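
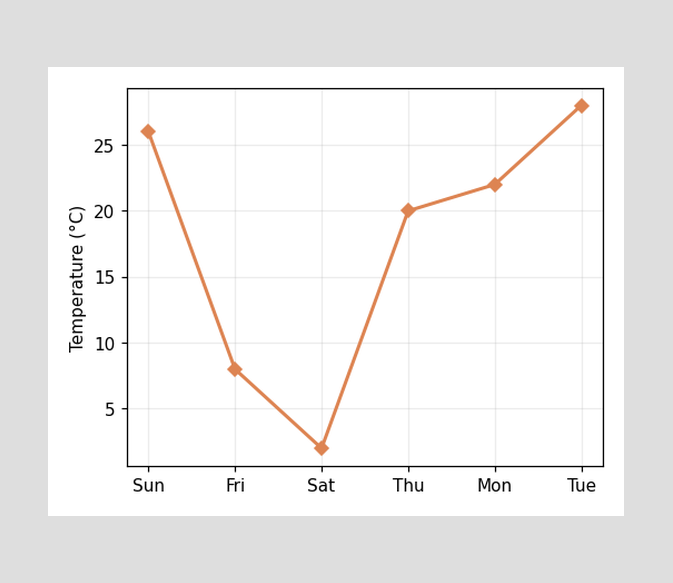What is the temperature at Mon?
22°C

At Mon, the line is at 22°C.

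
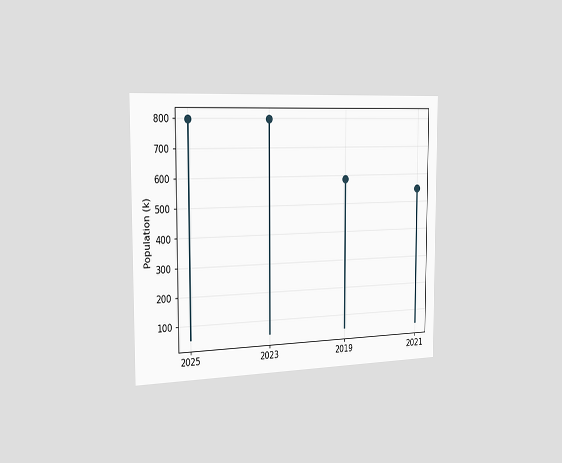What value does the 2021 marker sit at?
546k

The chart is viewed slightly from the left. The 2021 marker sits at 546k.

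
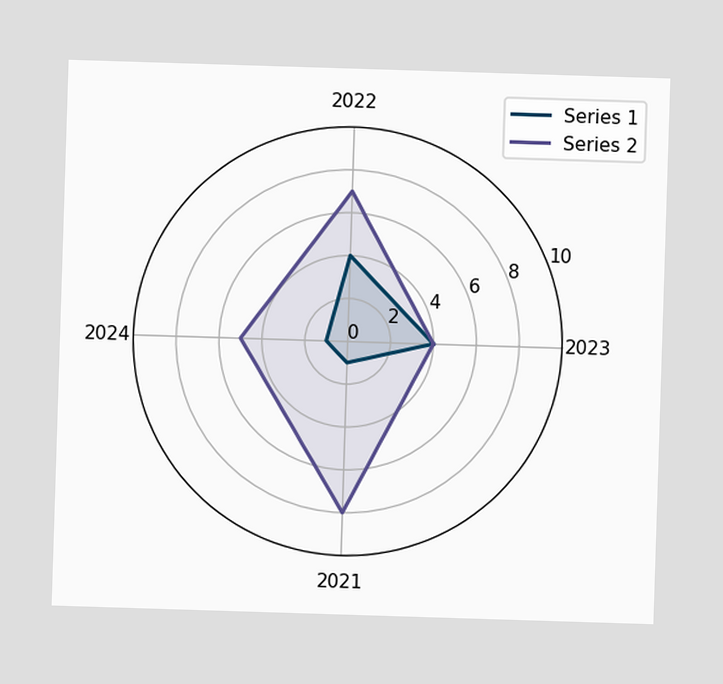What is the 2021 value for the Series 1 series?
1

On the 2021 axis, Series 1 reaches 1.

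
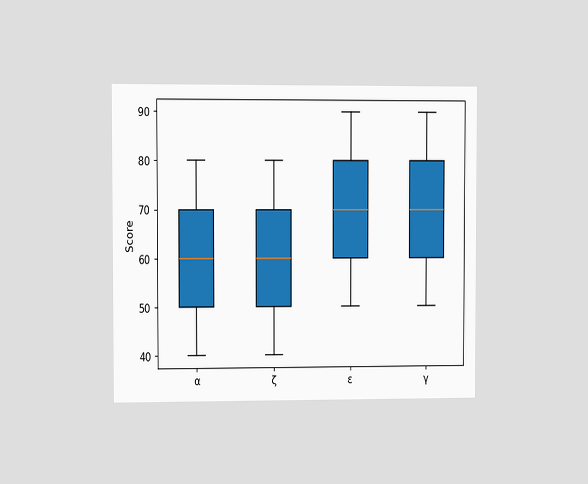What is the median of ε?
The chart is viewed at a slight angle. The median line in the ε box sits at 70.

70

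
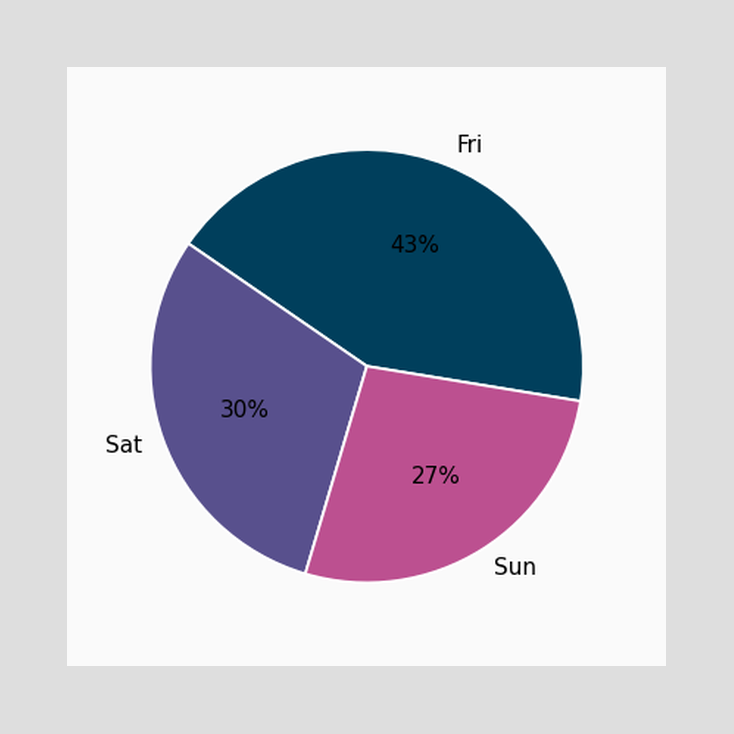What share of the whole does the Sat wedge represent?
30%

The Sat slice takes up 30% of the pie.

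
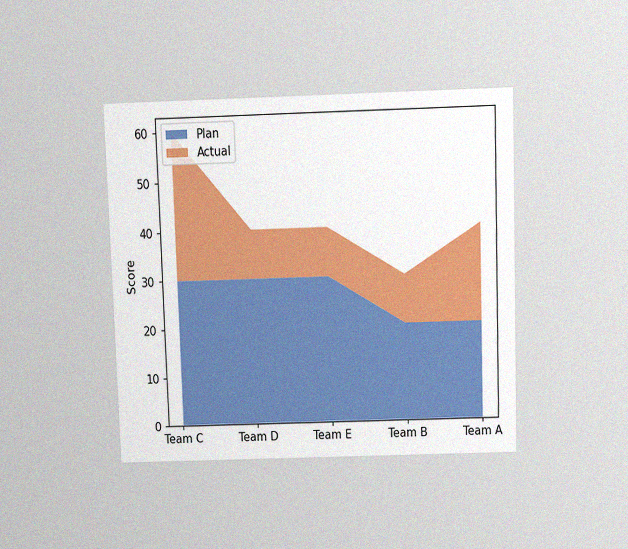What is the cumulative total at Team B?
30

The chart is viewed slightly from above, with some photo noise. The stacked total at Team B reaches 30.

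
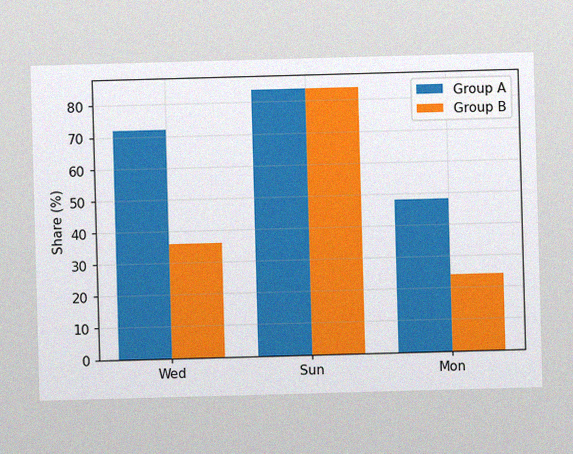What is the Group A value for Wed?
72%

The image has some photo noise and uneven lighting. The Group A bar at Wed reaches 72% on the y-axis.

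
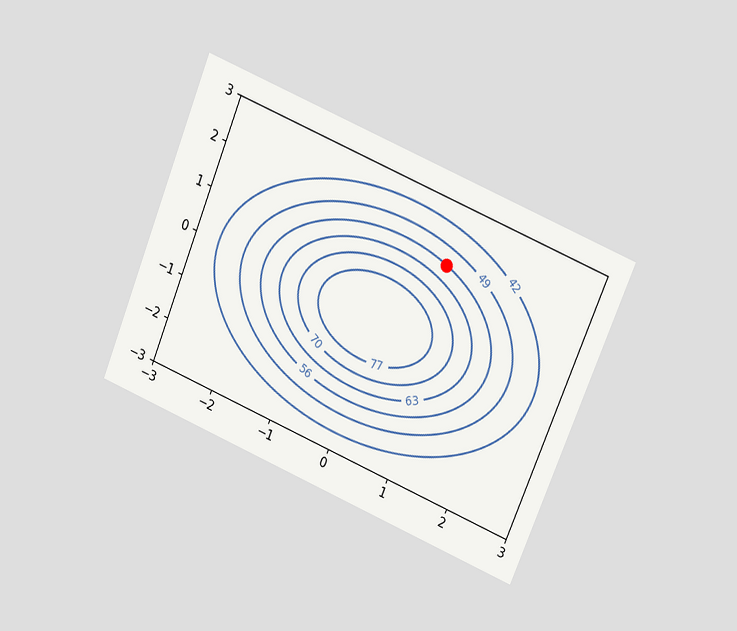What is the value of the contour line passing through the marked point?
The chart is tilted about 22° clockwise and viewed at a slight angle. The marked point sits on the contour labelled 56.

56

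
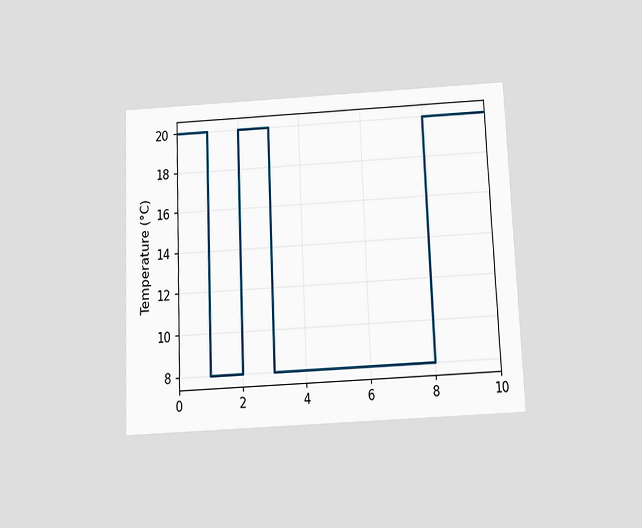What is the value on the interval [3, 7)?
The chart is tilted about 2° counter-clockwise and viewed slightly from below. On [3, 7) the step sits at 8°C.

8°C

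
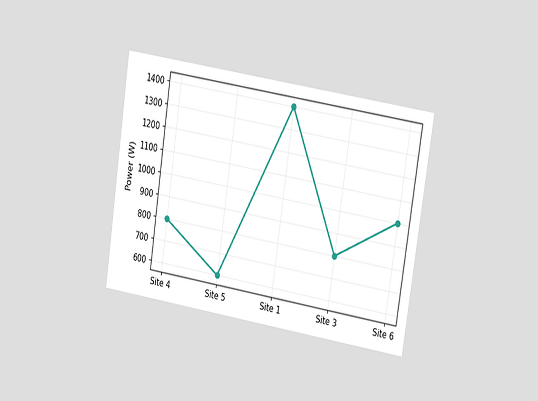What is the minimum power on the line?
600W

The chart is tilted about 9° clockwise and viewed at a slight angle. The lowest point is at Site 5, and reading across to the y-axis gives 600W.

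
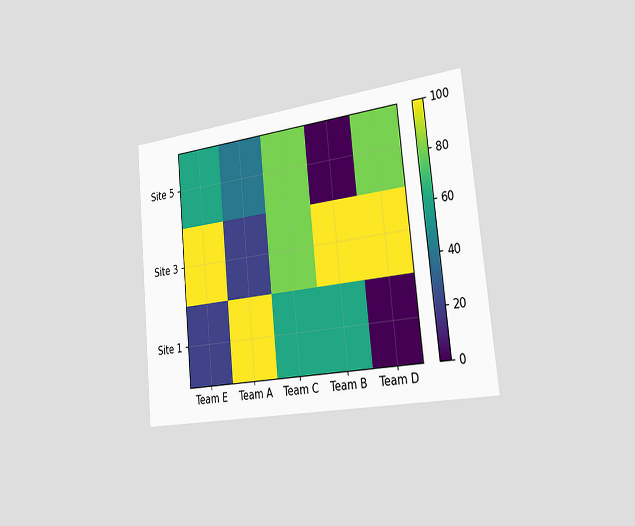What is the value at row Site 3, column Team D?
The chart is tilted about 6° counter-clockwise and viewed slightly from the right. Matching cell (Site 3, Team D) against the colorbar gives 100.

100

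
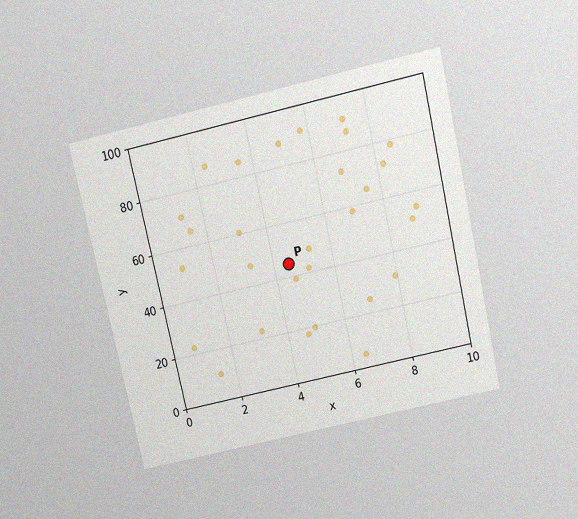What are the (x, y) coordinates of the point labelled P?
The chart is tilted about 13° counter-clockwise and viewed slightly from above, with some photo noise. Following the gridlines from P to each axis, P sits at (4.5, 45).

(4.5, 45)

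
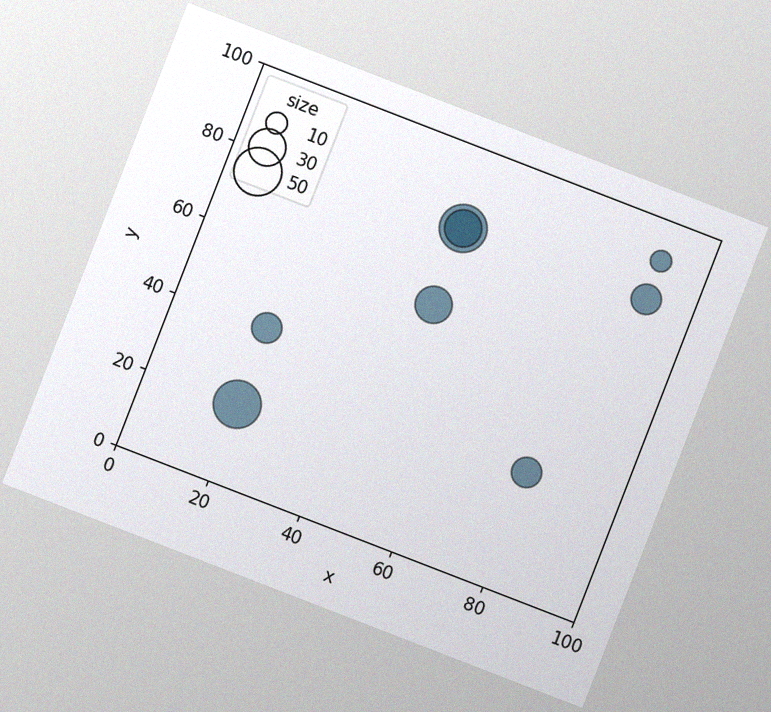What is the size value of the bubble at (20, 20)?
50

The chart is tilted about 21° clockwise, with some photo noise. Matching the bubble at (20, 20) against the size legend gives 50.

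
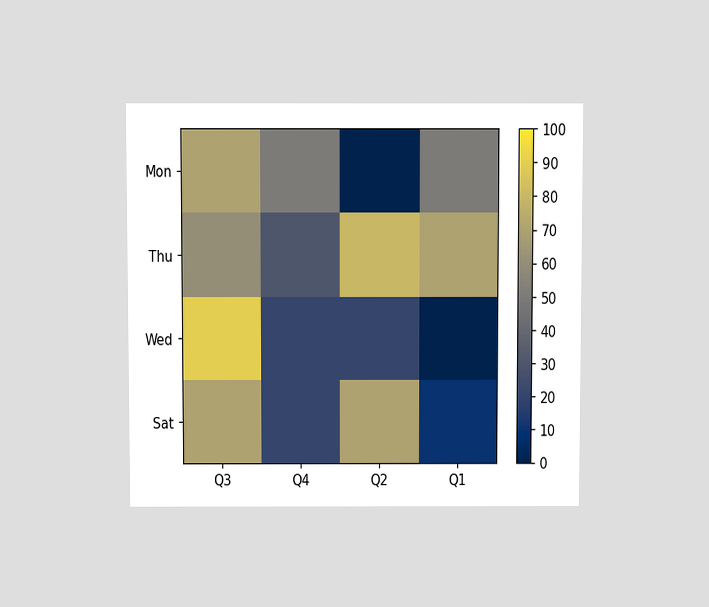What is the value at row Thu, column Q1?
70

The chart is viewed slightly from above. Matching cell (Thu, Q1) against the colorbar gives 70.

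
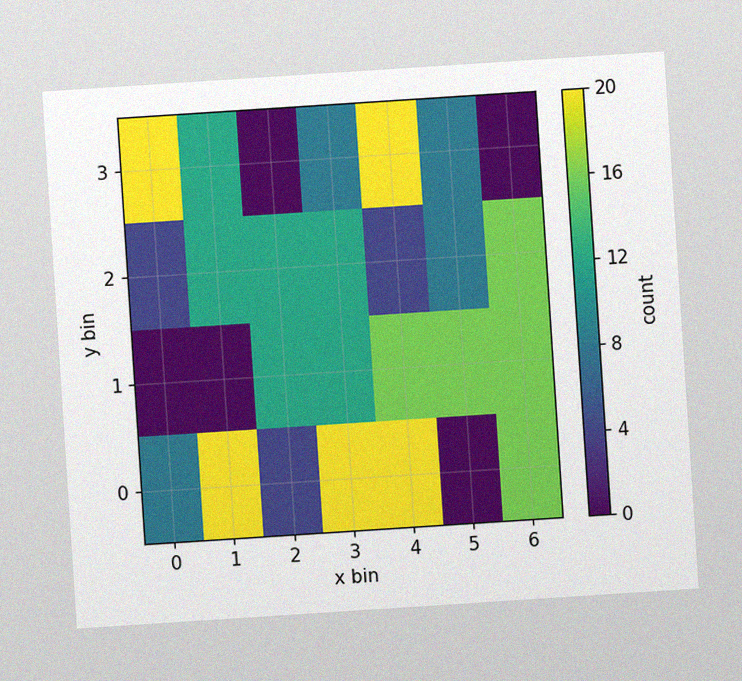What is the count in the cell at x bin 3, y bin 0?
The chart is tilted about 4° counter-clockwise, with some photo noise. Matching the cell (3, 0) against the colorbar gives 20.

20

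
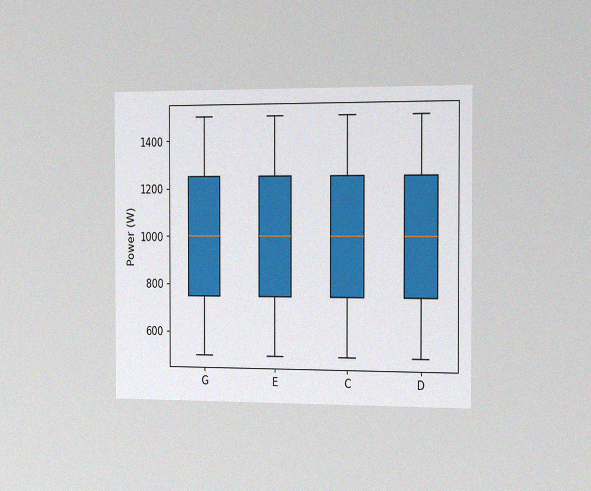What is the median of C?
1000W

The chart is viewed slightly from the right, with some photo noise. The median line in the C box sits at 1000W.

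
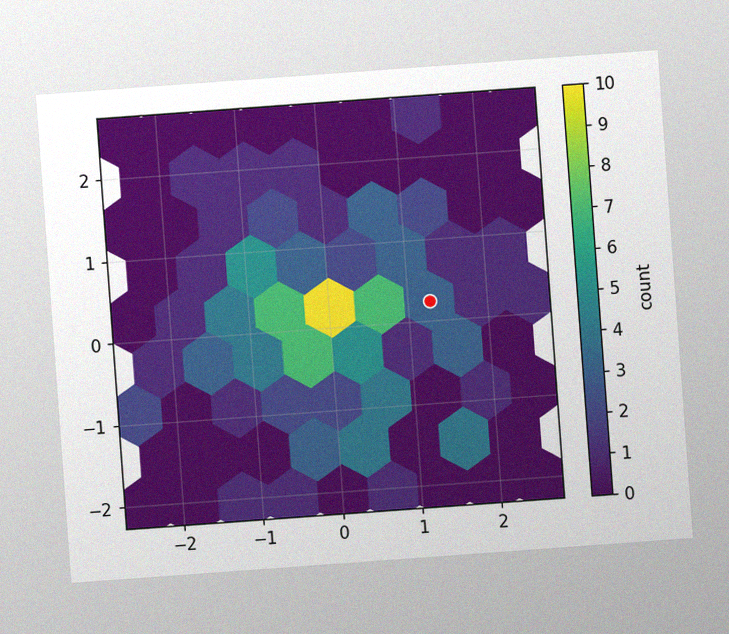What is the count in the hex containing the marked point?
The chart is tilted about 4° counter-clockwise, with some photo noise. The marked hex reads 3 on the colorbar.

3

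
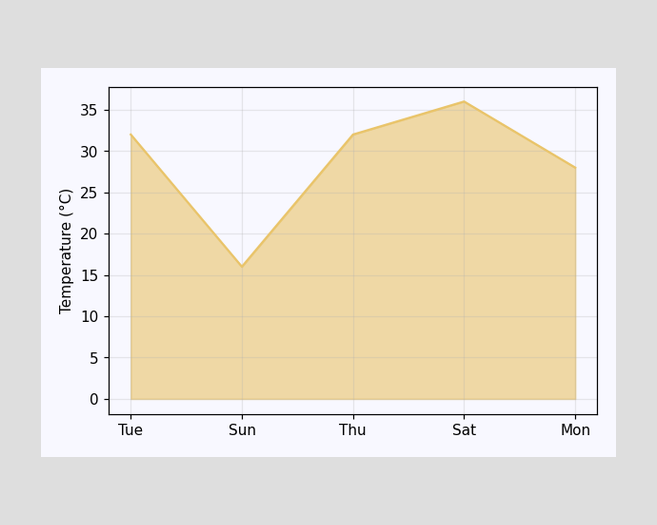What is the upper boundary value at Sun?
16°C

At Sun the upper boundary is at 16°C.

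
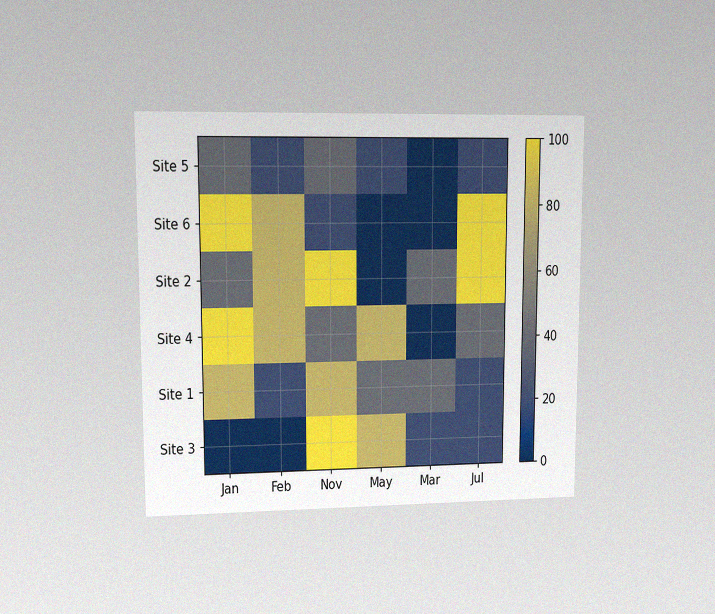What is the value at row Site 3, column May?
80

The chart is viewed at a slight angle, with some photo noise. Matching cell (Site 3, May) against the colorbar gives 80.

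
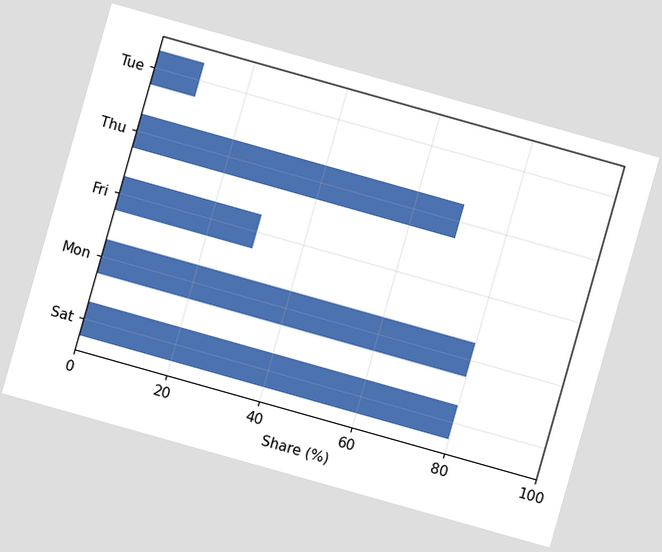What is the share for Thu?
70%

The chart is tilted about 16° clockwise. Reading along the chart's x-axis, the Thu bar reaches 70%.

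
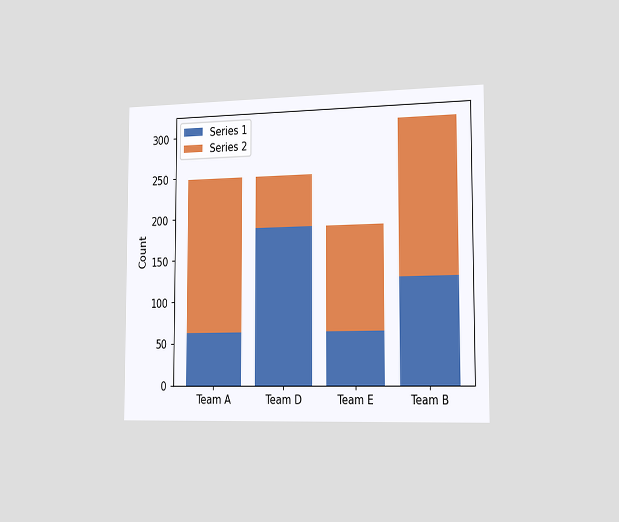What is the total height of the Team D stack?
The chart is viewed slightly from the right. The Team D stack's top reaches 248 on the y-axis.

248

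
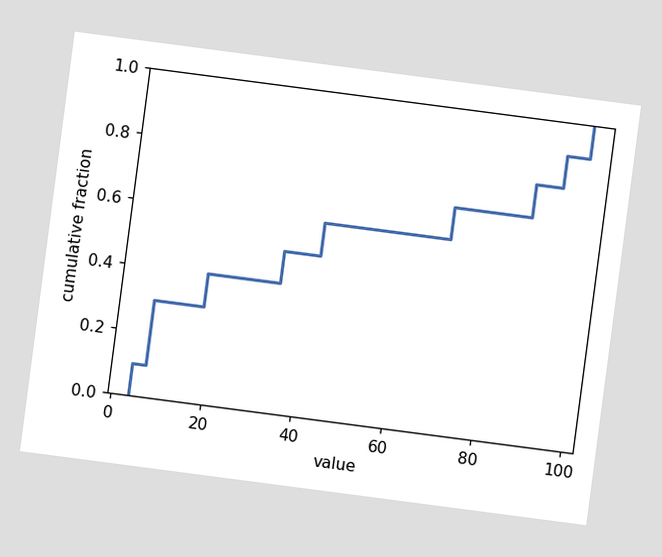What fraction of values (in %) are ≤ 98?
100%

The chart is tilted about 7° clockwise. At x=98 the ECDF step is at 100%.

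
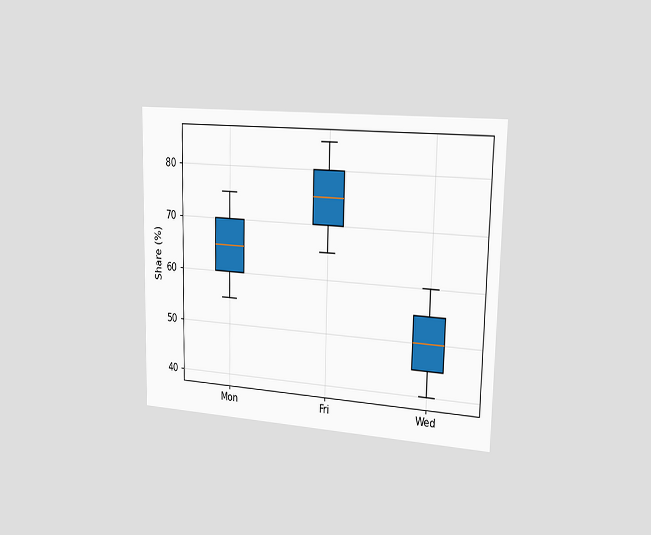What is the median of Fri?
The chart is viewed slightly from the right. The median line in the Fri box sits at 75%.

75%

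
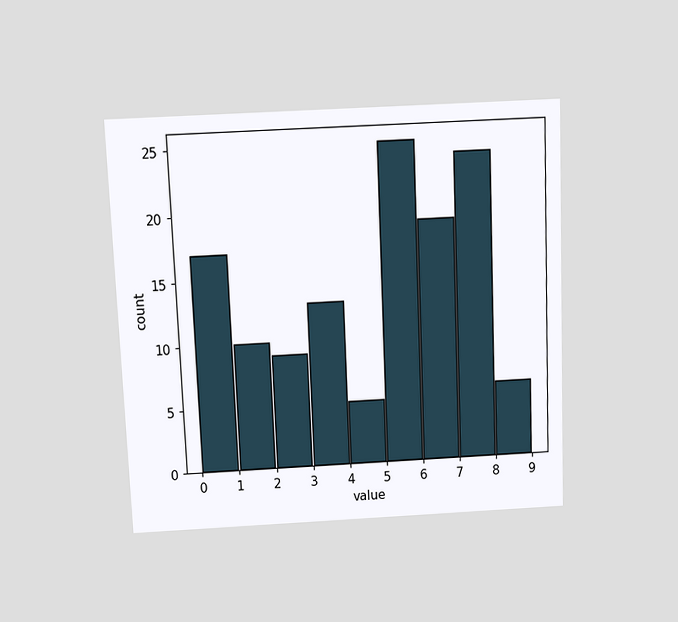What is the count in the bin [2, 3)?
9

The chart is tilted about 2° counter-clockwise and viewed slightly from above. The [2, 3) bin has height 9.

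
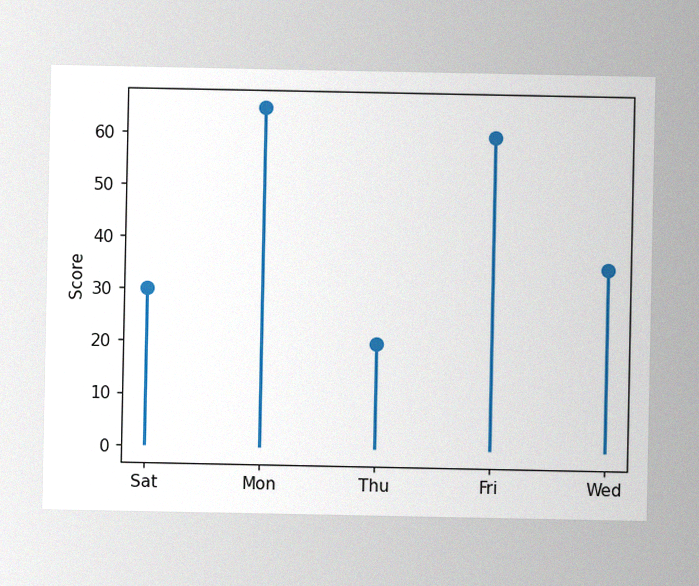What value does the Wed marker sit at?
35

The image has some photo noise and uneven lighting. The Wed marker sits at 35.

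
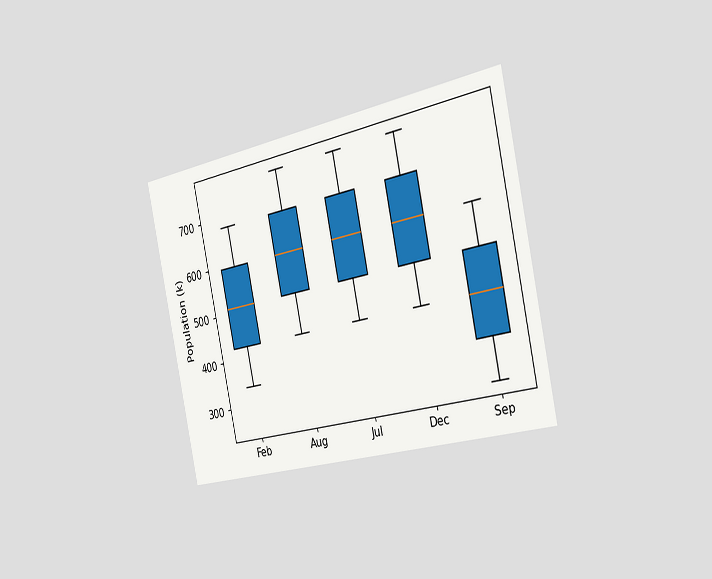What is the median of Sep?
The chart is tilted about 12° counter-clockwise and viewed slightly from the right. The median line in the Sep box sits at 425k.

425k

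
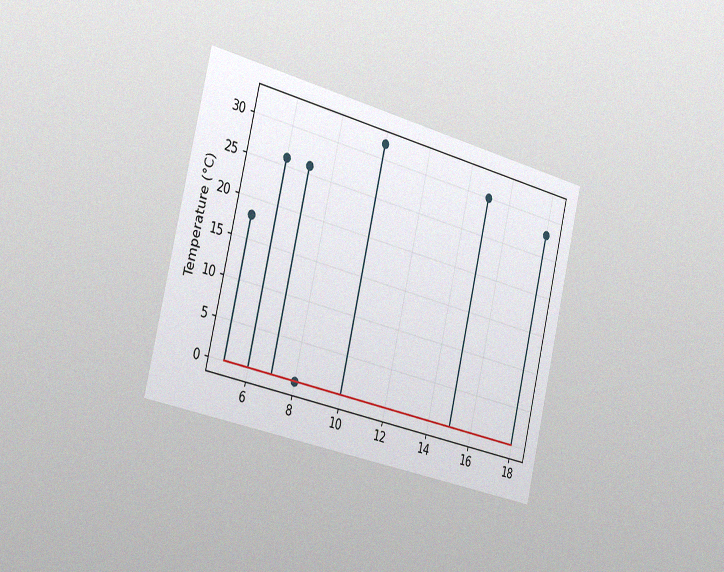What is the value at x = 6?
26°C

The chart is tilted about 14° clockwise and viewed slightly from the left, with some photo noise. The stem at x=6 reaches 26°C.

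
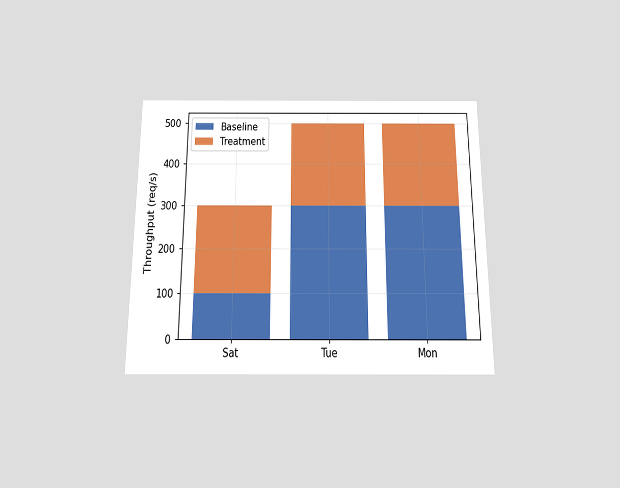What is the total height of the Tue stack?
500req/s

The chart is viewed slightly from below. The Tue stack's top reaches 500req/s on the y-axis.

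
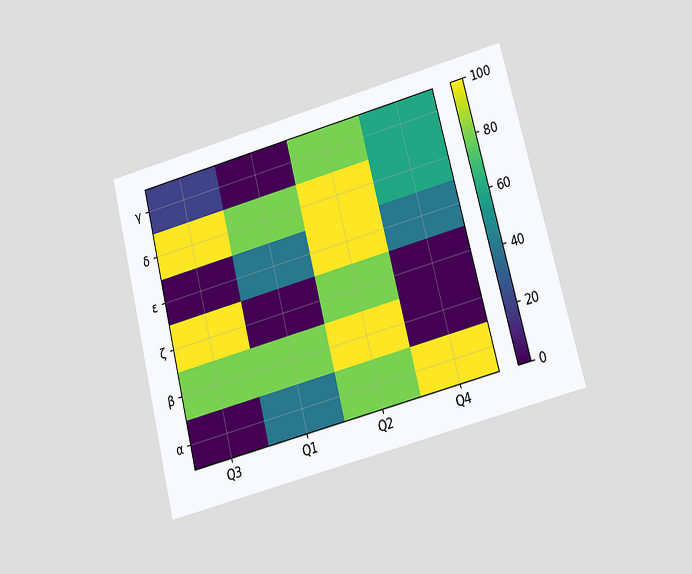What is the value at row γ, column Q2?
The chart is tilted about 14° counter-clockwise and viewed at a slight angle. Matching cell (γ, Q2) against the colorbar gives 80.

80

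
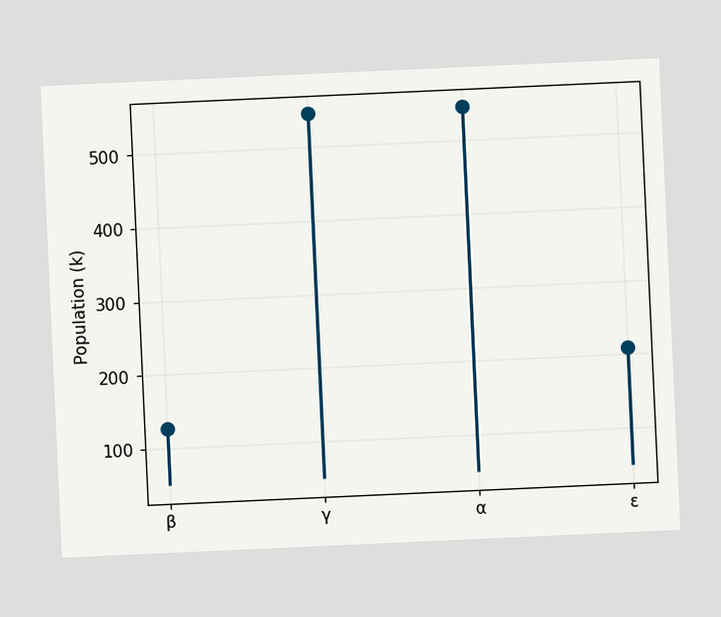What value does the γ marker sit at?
546k

The chart is tilted about 3° counter-clockwise. The γ marker sits at 546k.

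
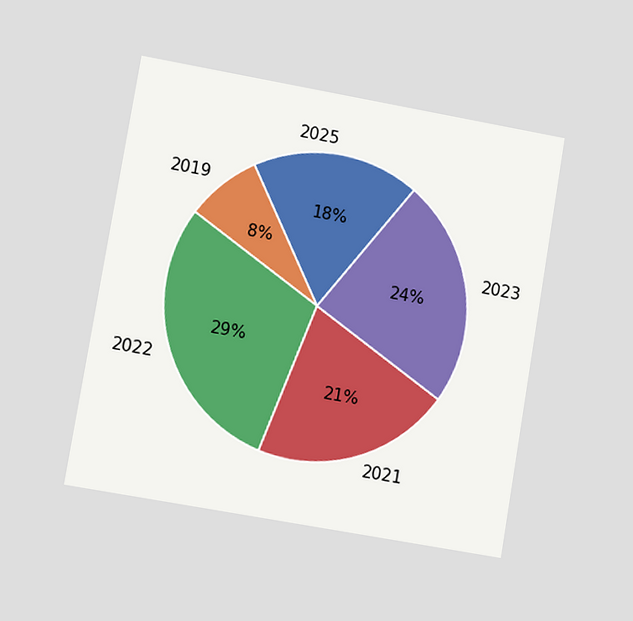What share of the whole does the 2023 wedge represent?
24%

The chart is tilted about 10° clockwise and viewed at a slight angle. The 2023 slice takes up 24% of the pie.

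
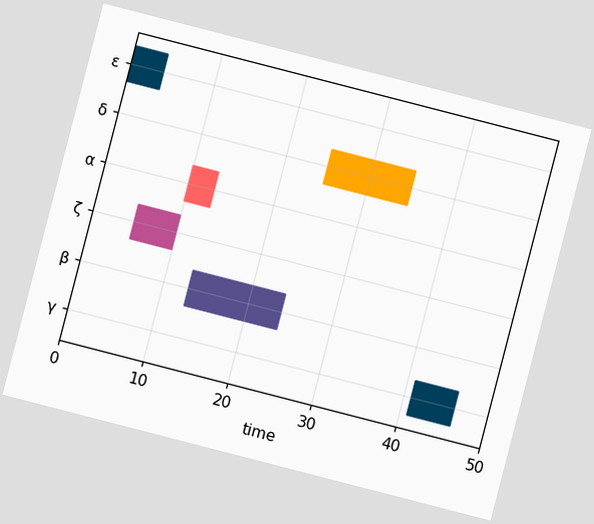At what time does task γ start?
41

The chart is tilted about 14° clockwise. The γ bar begins at t=41.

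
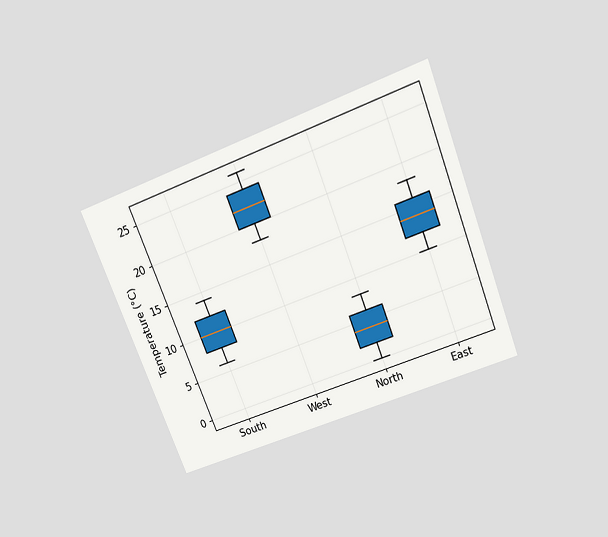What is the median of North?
The chart is tilted about 21° counter-clockwise and viewed slightly from above. The median line in the North box sits at 4°C.

4°C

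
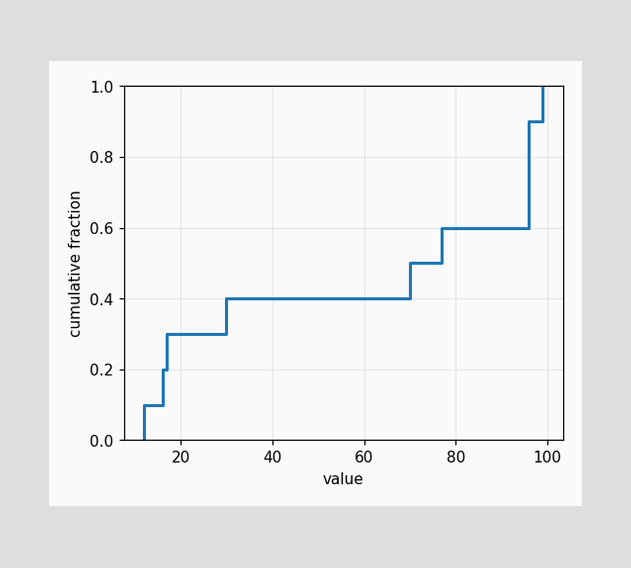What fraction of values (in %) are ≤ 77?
At x=77 the ECDF step is at 60%.

60%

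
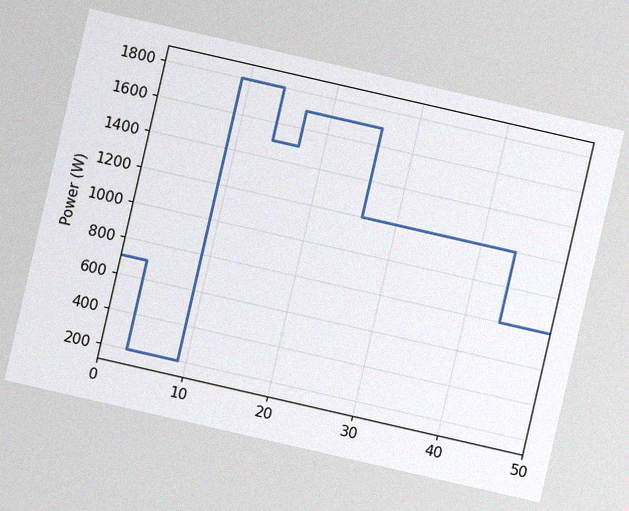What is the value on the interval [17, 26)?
1700W

The chart is tilted about 13° clockwise, with some photo noise. On [17, 26) the step sits at 1700W.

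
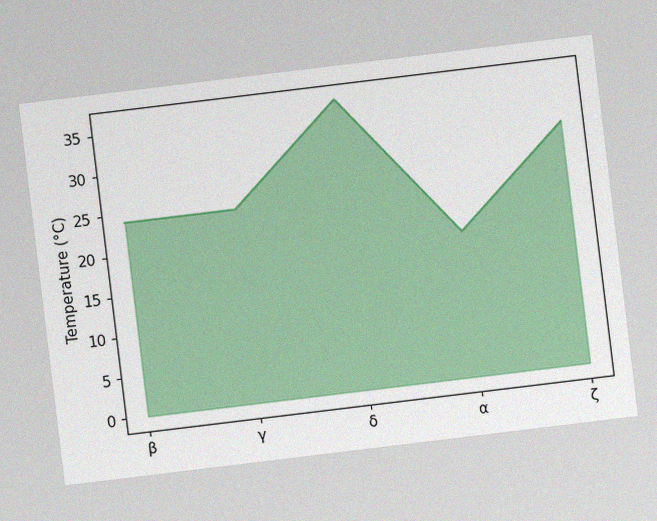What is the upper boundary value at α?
The chart is tilted about 7° counter-clockwise, with some photo noise. At α the upper boundary is at 18°C.

18°C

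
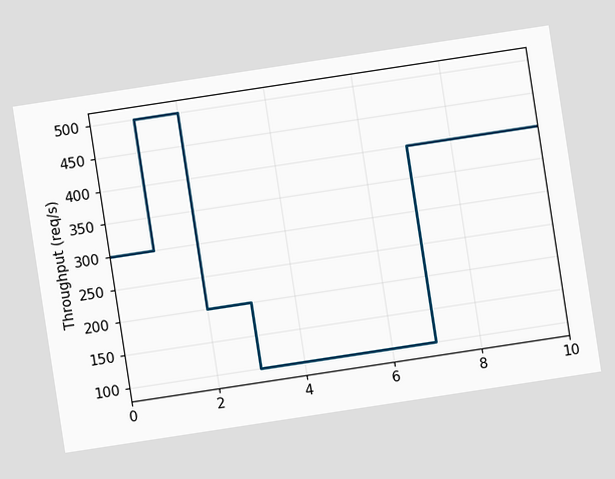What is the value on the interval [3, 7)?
100req/s

The chart is tilted about 9° counter-clockwise. On [3, 7) the step sits at 100req/s.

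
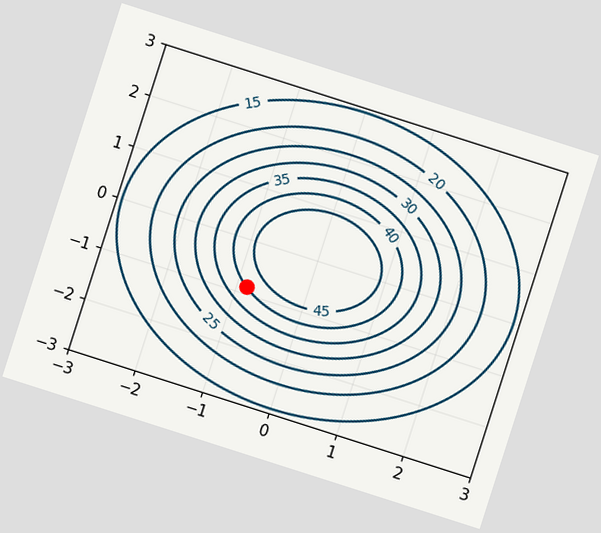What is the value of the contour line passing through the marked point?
40

The chart is tilted about 18° clockwise. The marked point sits on the contour labelled 40.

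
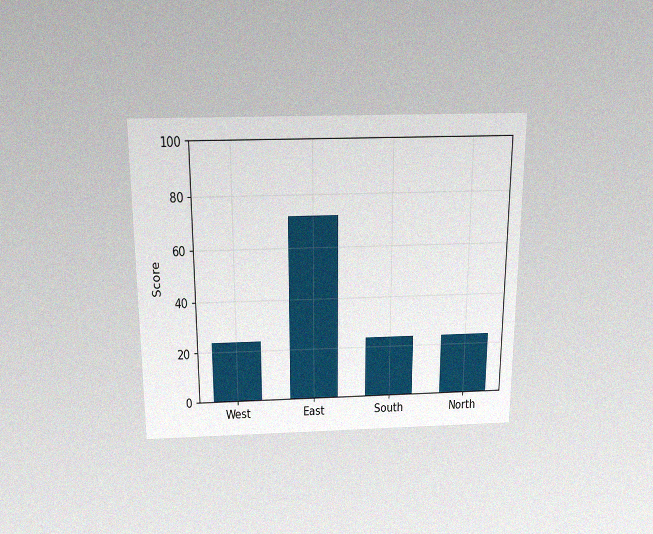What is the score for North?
24

The chart is viewed slightly from above, with some photo noise. Reading along the chart's y-axis, the North bar reaches 24.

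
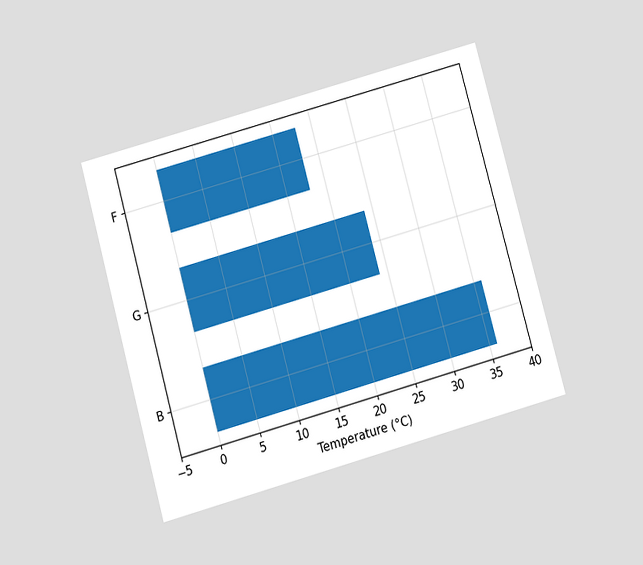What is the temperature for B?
36°C

The chart is tilted about 15° counter-clockwise and viewed slightly from below. Reading along the chart's x-axis, the B bar reaches 36°C.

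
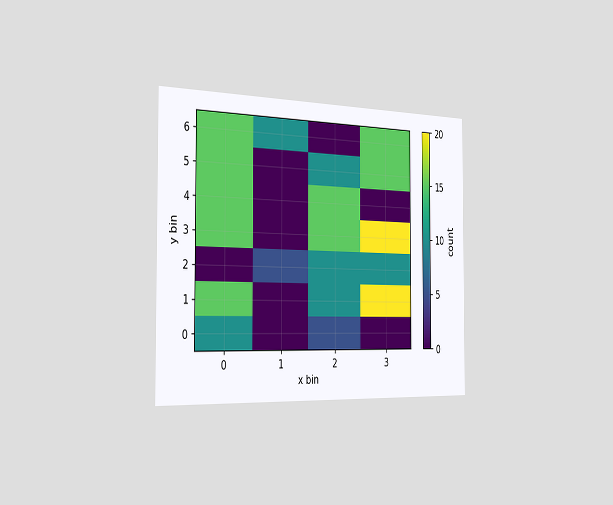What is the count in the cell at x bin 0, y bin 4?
The chart is viewed slightly from the left. Matching the cell (0, 4) against the colorbar gives 15.

15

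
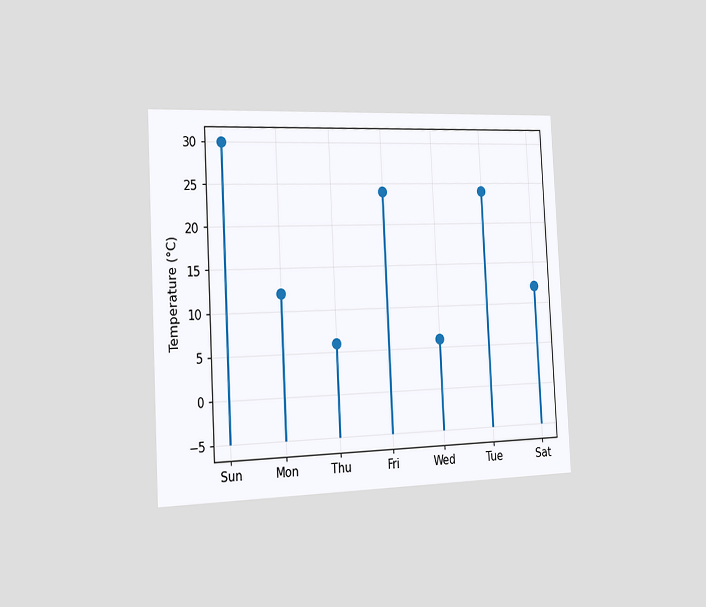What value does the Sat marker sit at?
12°C

The chart is tilted about 3° counter-clockwise and viewed slightly from the left. The Sat marker sits at 12°C.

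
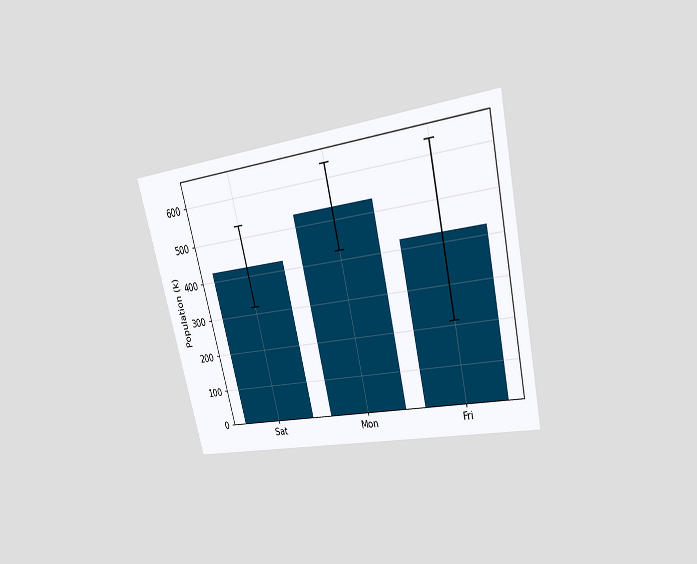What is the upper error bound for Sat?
The chart is tilted about 13° counter-clockwise and viewed at a slight angle. The Sat bar's upper whisker reaches 530k.

530k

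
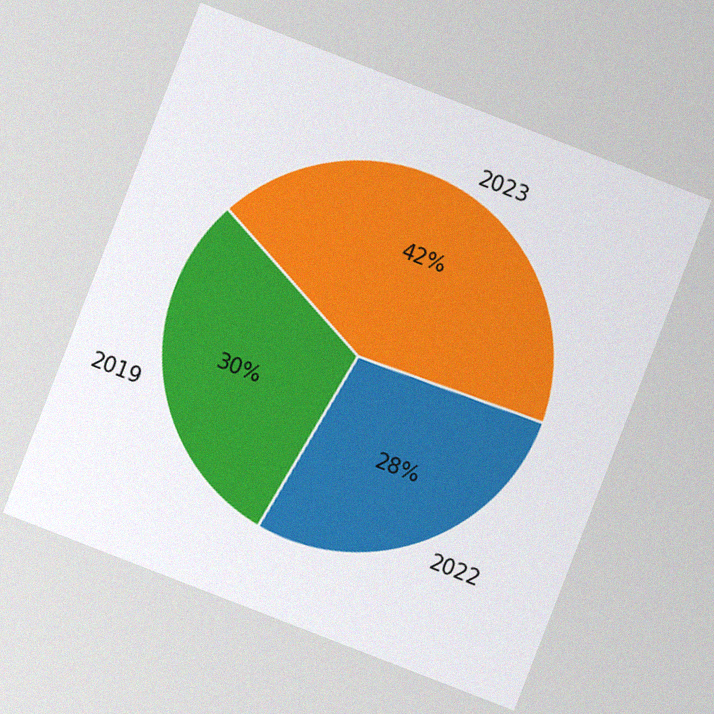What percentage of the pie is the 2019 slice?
30%

The chart is tilted about 21° clockwise, with some photo noise. The 2019 slice takes up 30% of the pie.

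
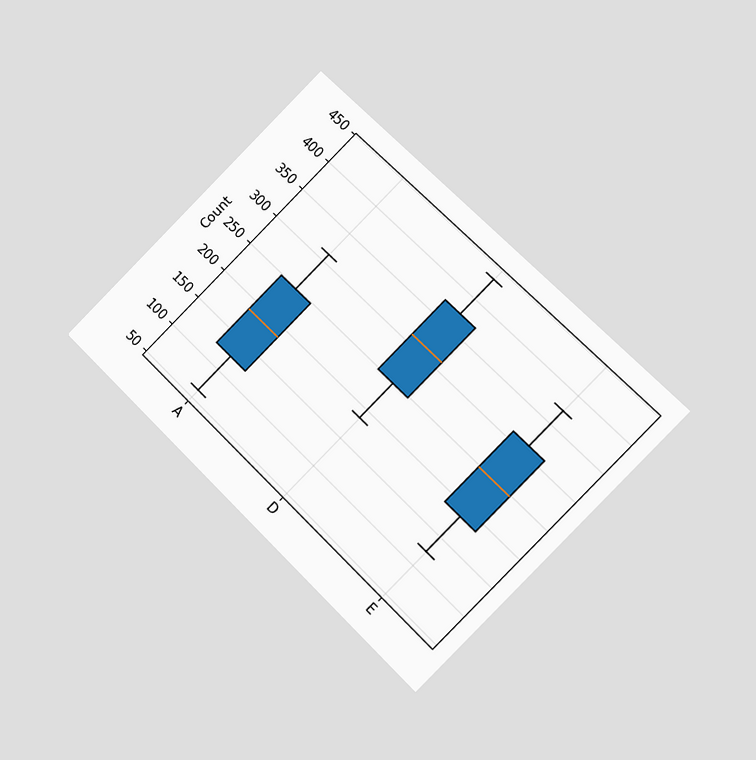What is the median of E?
The chart is tilted about 45° clockwise and viewed slightly from the right. The median line in the E box sits at 248.

248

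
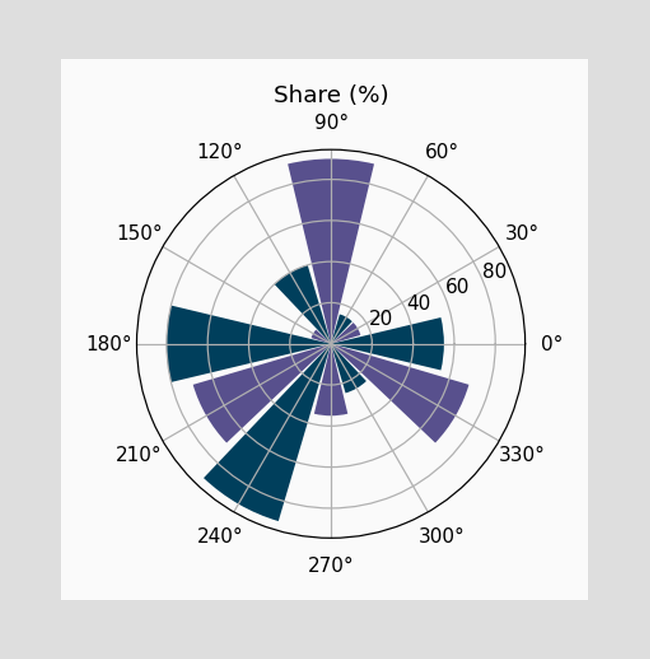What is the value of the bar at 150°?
The bar at 150° reaches 10% on the radial axis.

10%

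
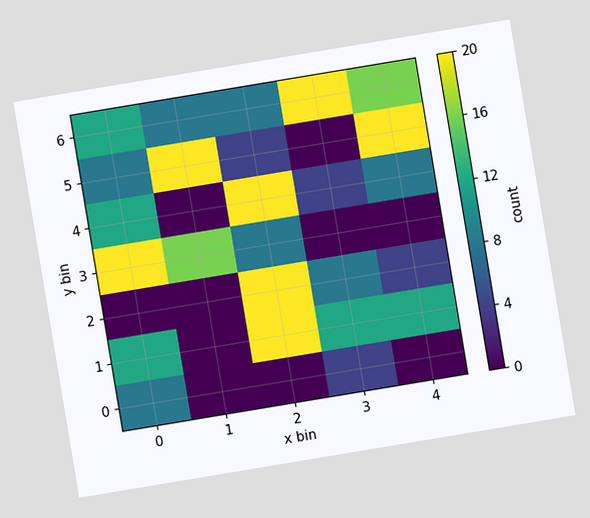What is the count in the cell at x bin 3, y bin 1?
The chart is tilted about 9° counter-clockwise. Matching the cell (3, 1) against the colorbar gives 12.

12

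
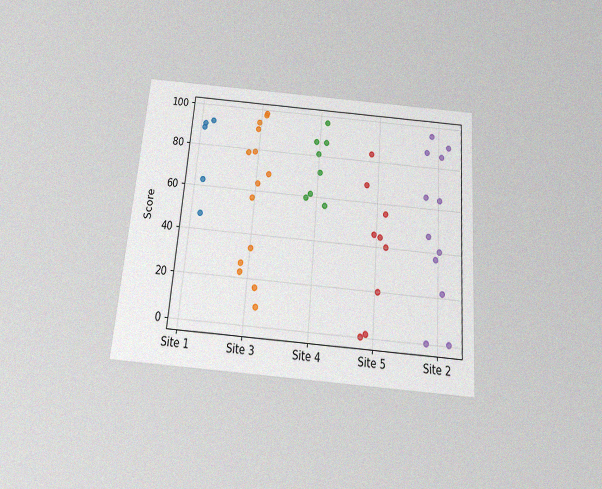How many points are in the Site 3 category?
The chart is tilted about 5° clockwise and viewed slightly from below, with some photo noise. Counting the markers in the Site 3 column gives 14.

14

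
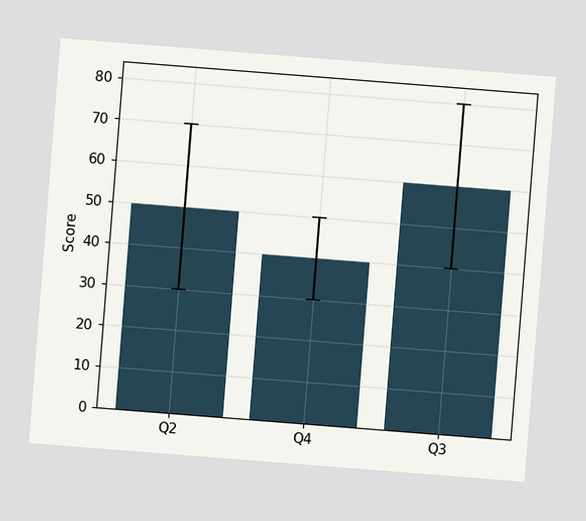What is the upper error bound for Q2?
The chart is tilted about 4° clockwise. The Q2 bar's upper whisker reaches 70.

70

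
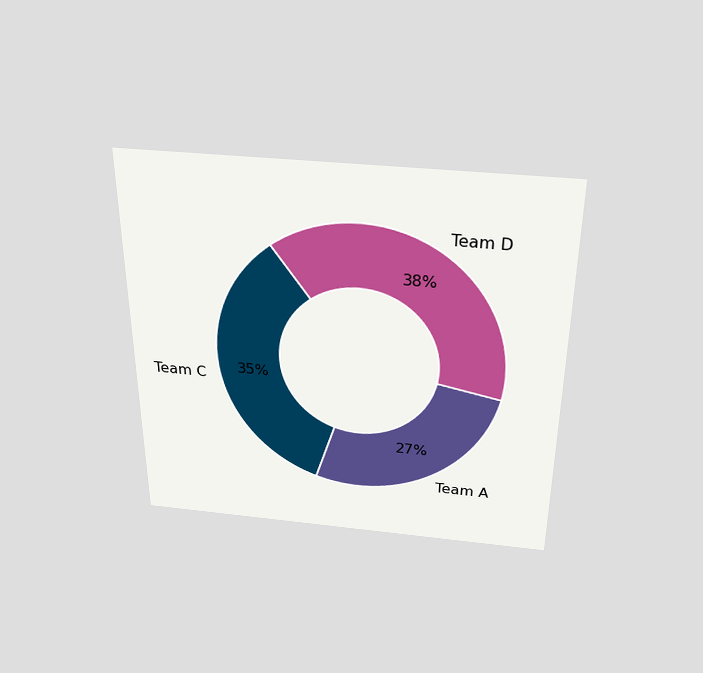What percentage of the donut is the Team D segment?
38%

The chart is viewed slightly from above. The Team D segment takes up 38% of the ring.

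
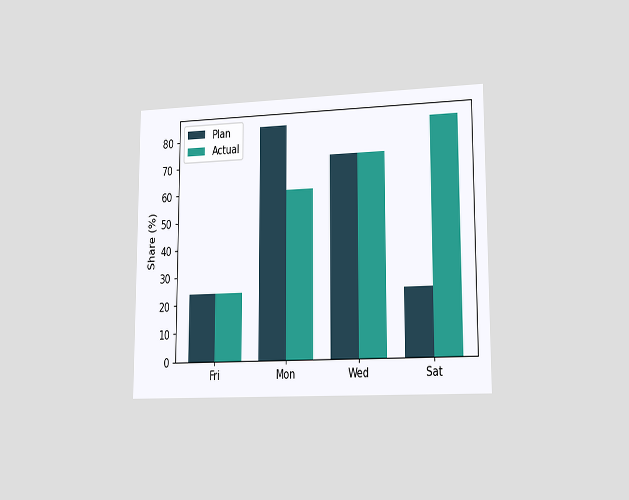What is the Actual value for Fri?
The chart is viewed slightly from the right. The Actual bar at Fri reaches 24% on the y-axis.

24%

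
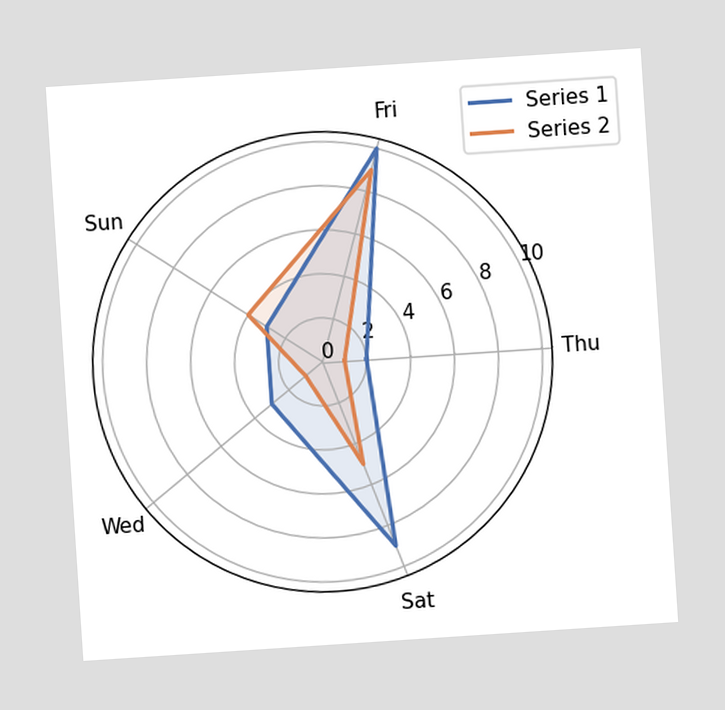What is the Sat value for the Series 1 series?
9

The chart is tilted about 4° counter-clockwise. On the Sat axis, Series 1 reaches 9.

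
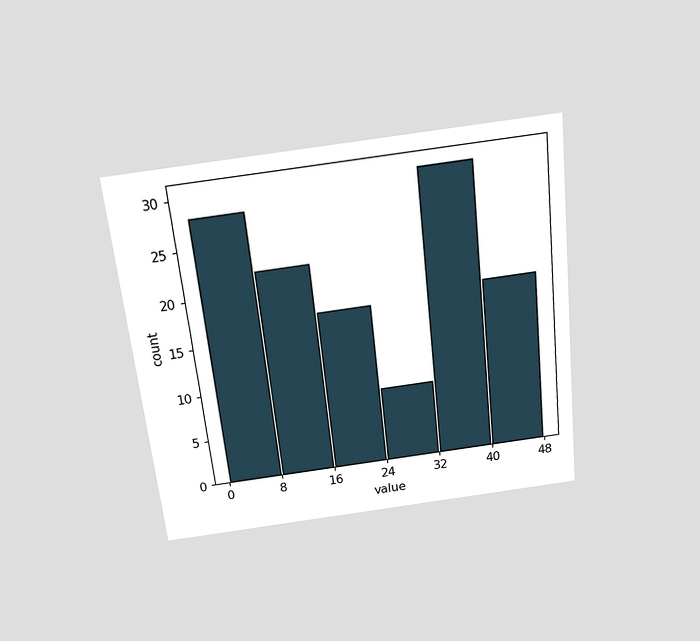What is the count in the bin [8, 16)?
The chart is tilted about 6° counter-clockwise and viewed slightly from above. The [8, 16) bin has height 22.

22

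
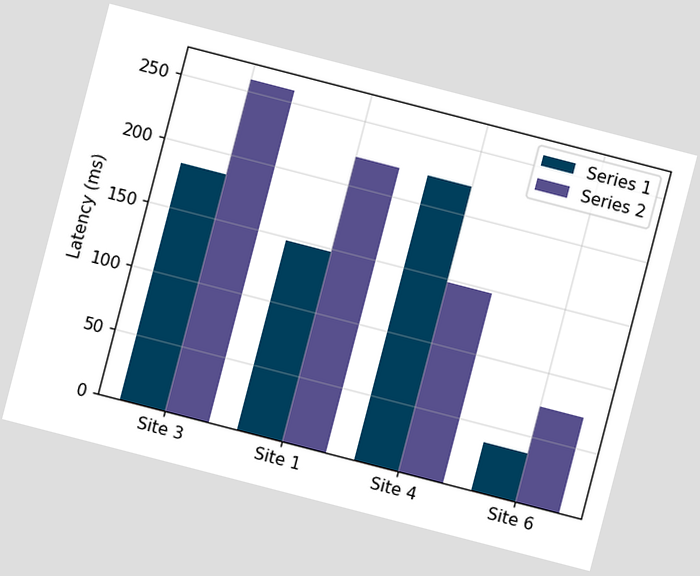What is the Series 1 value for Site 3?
The chart is tilted about 15° clockwise. The Series 1 bar at Site 3 reaches 185ms on the y-axis.

185ms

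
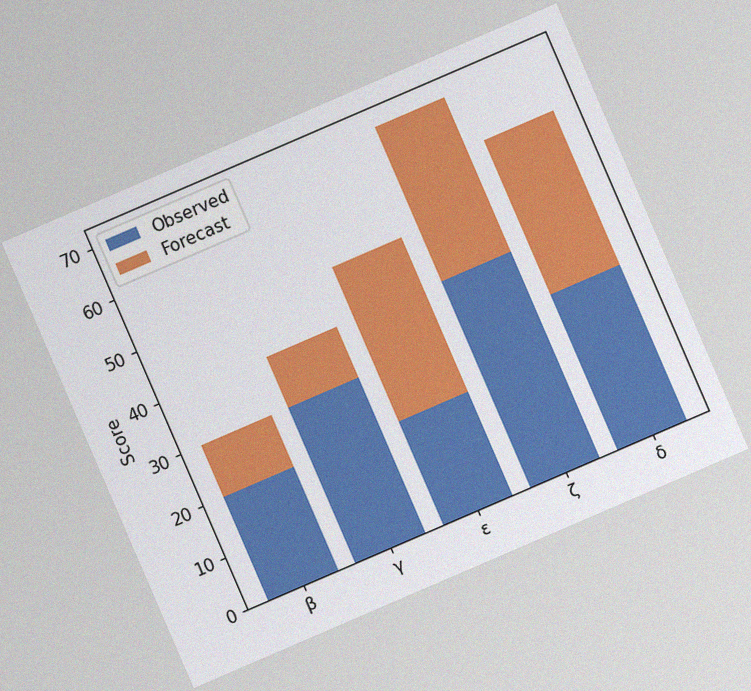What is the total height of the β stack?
The chart is tilted about 23° counter-clockwise, with some photo noise. The β stack's top reaches 30 on the y-axis.

30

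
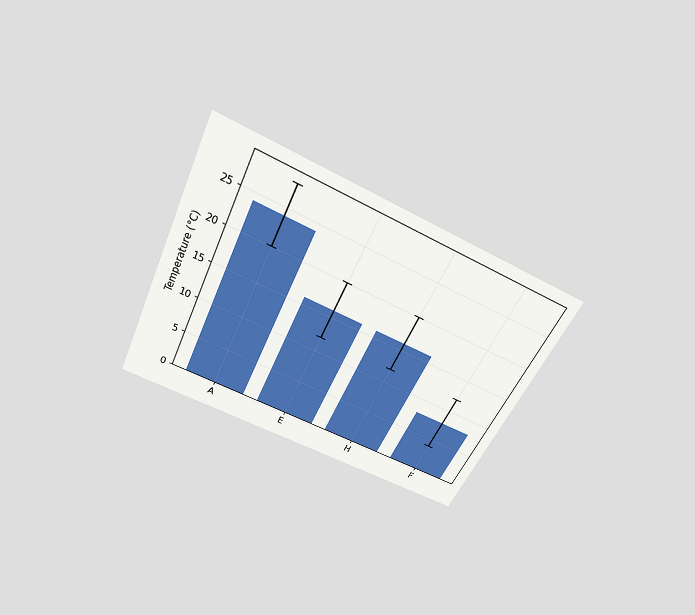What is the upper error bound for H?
20°C

The chart is tilted about 26° clockwise and viewed slightly from above. The H bar's upper whisker reaches 20°C.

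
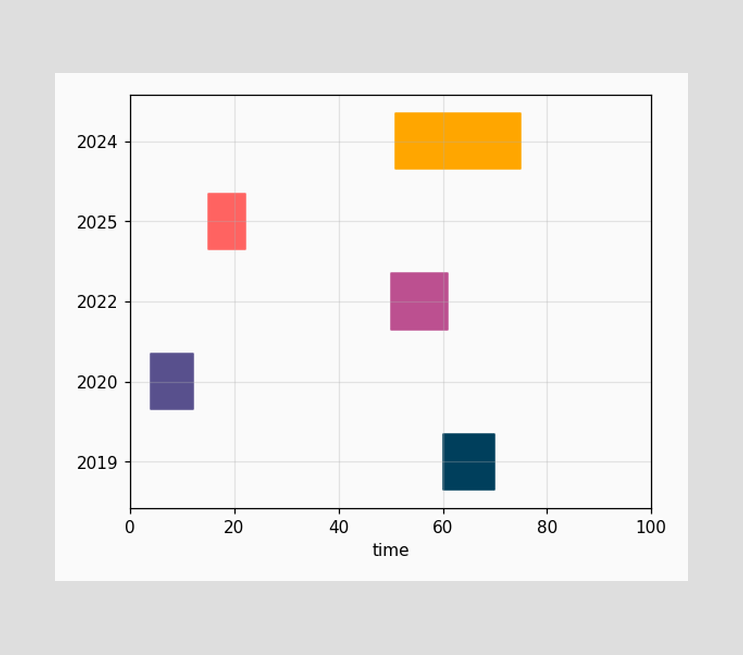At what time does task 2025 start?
The 2025 bar begins at t=15.

15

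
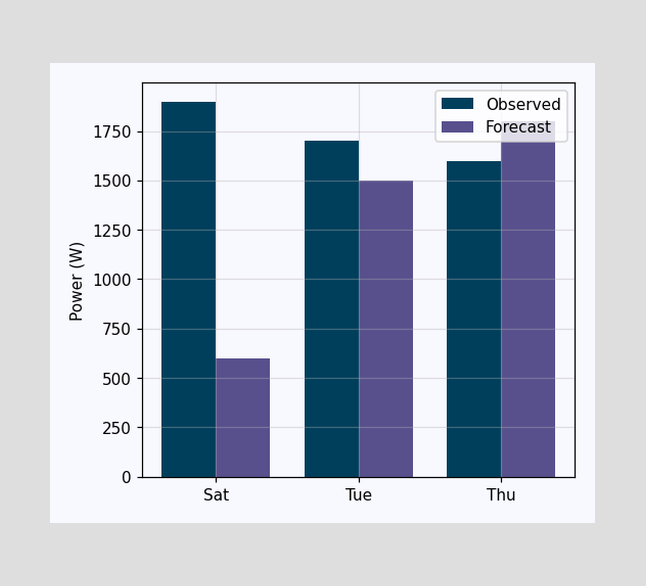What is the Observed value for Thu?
1600W

The Observed bar at Thu reaches 1600W on the y-axis.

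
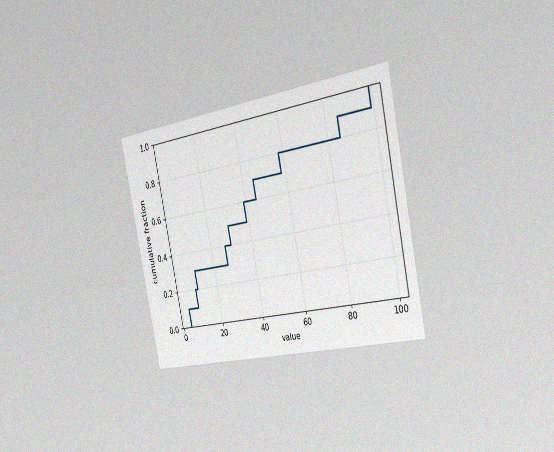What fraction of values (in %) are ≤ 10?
The chart is tilted about 12° counter-clockwise and viewed slightly from the right, with some photo noise. At x=10 the ECDF step is at 30%.

30%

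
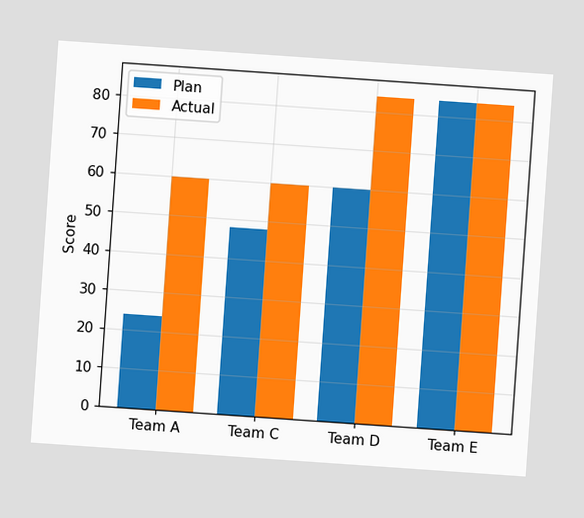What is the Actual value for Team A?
The chart is tilted about 4° clockwise. The Actual bar at Team A reaches 60 on the y-axis.

60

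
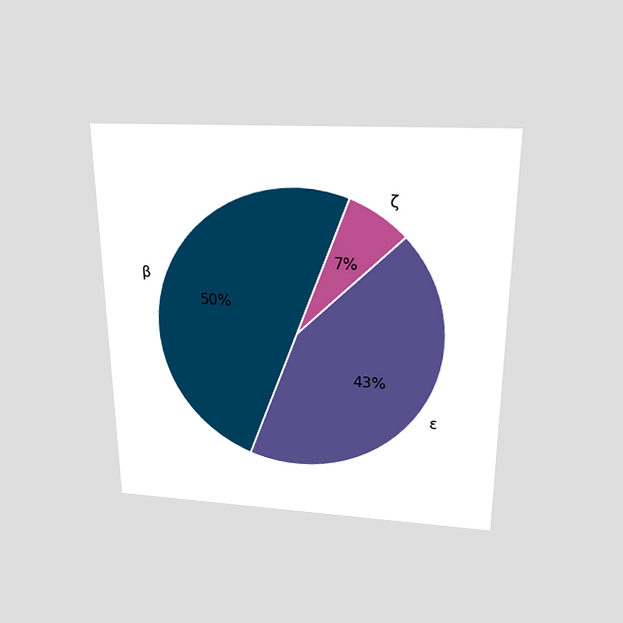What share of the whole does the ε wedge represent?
The chart is viewed slightly from above. The ε slice takes up 43% of the pie.

43%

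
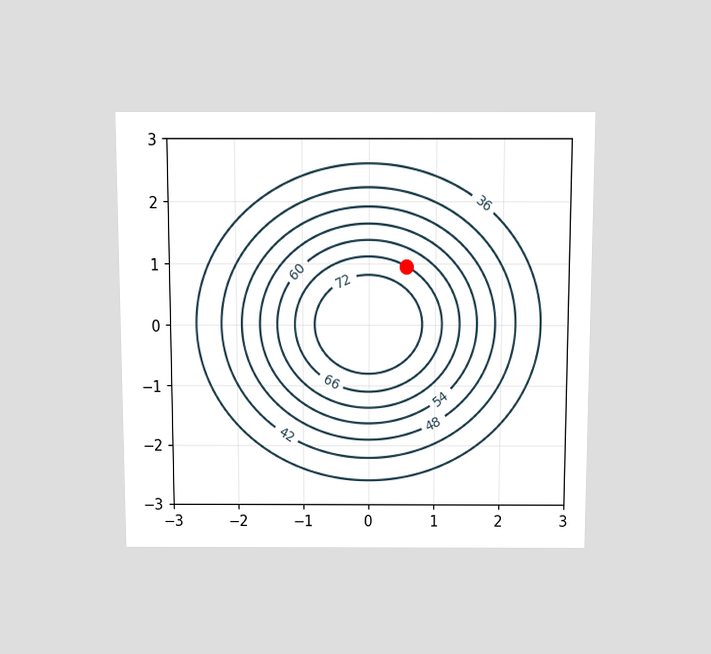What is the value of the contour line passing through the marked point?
66

The chart is viewed slightly from above. The marked point sits on the contour labelled 66.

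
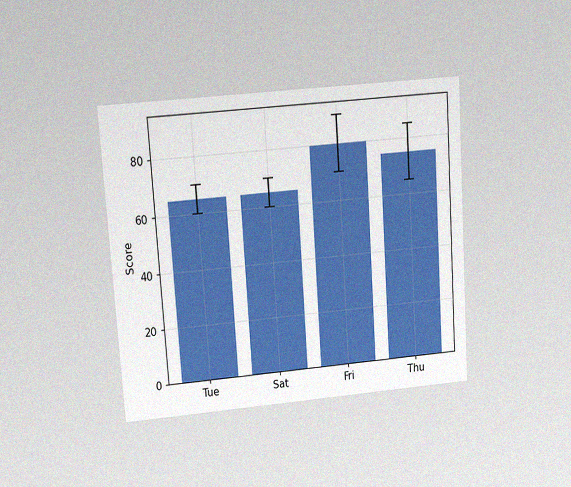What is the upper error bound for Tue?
70

The chart is tilted about 4° counter-clockwise and viewed at a slight angle, with some photo noise. The Tue bar's upper whisker reaches 70.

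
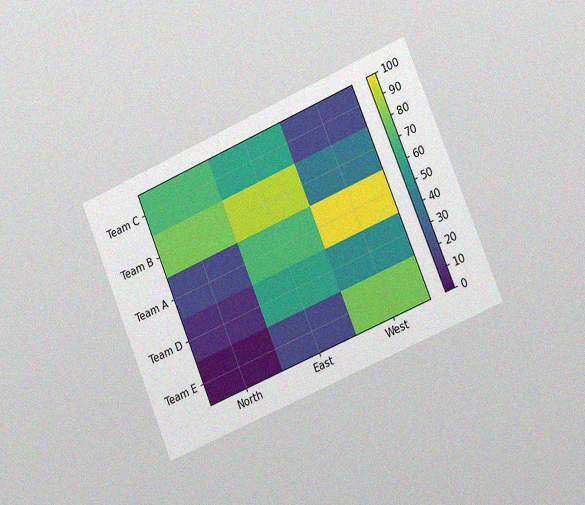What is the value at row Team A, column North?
20

The chart is tilted about 23° counter-clockwise and viewed slightly from the right, with some photo noise. Matching cell (Team A, North) against the colorbar gives 20.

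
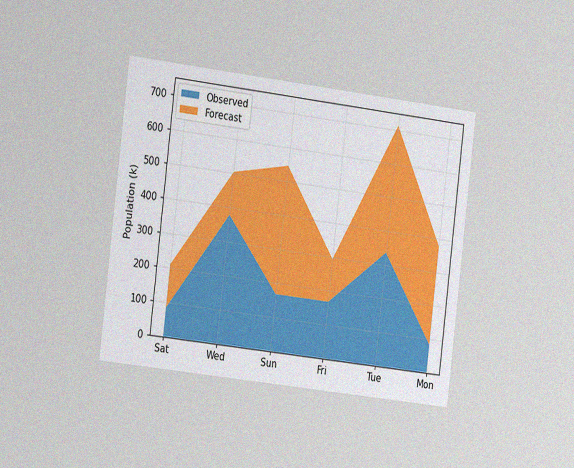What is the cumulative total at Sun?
The chart is tilted about 7° clockwise and viewed slightly from the left, with some photo noise. The stacked total at Sun reaches 546k.

546k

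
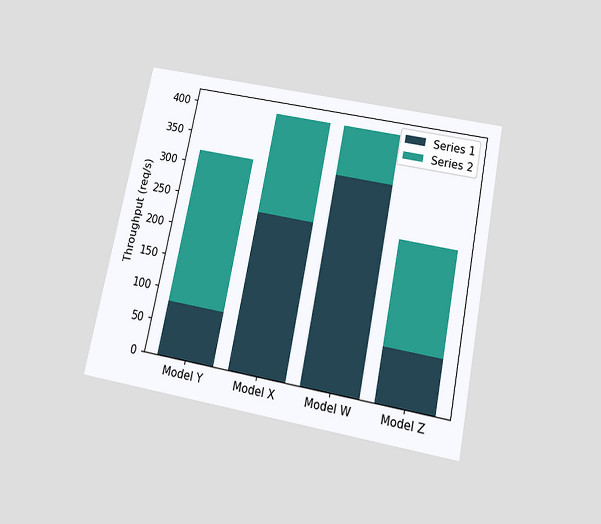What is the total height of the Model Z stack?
240req/s

The chart is tilted about 11° clockwise and viewed slightly from below. The Model Z stack's top reaches 240req/s on the y-axis.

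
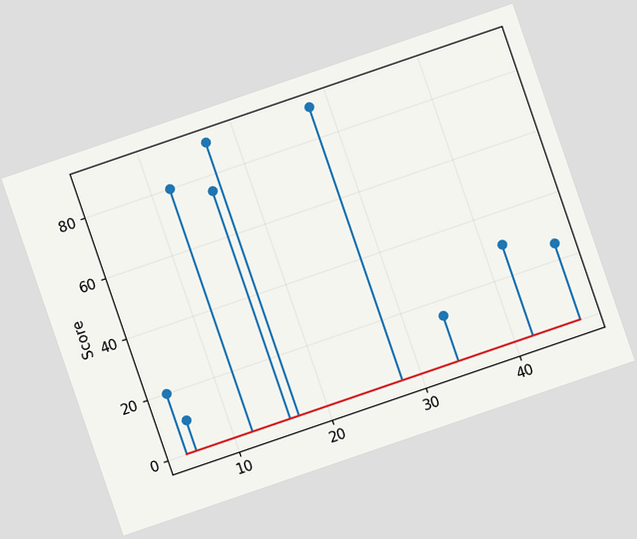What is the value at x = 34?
15

The chart is tilted about 19° counter-clockwise. The stem at x=34 reaches 15.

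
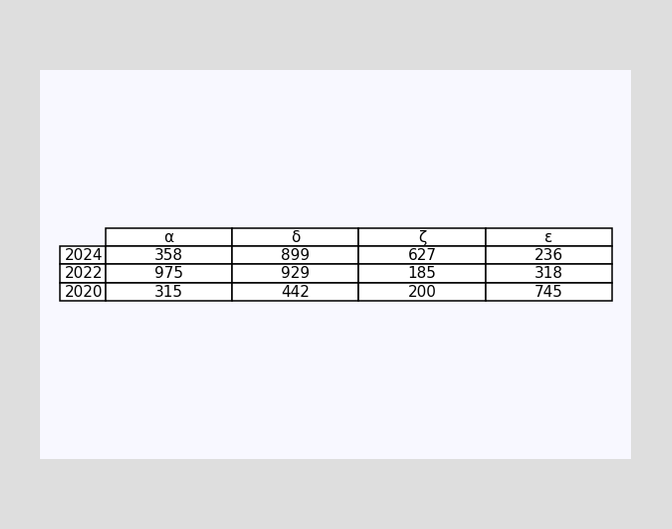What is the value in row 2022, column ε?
318

The (2022, ε) cell reads 318.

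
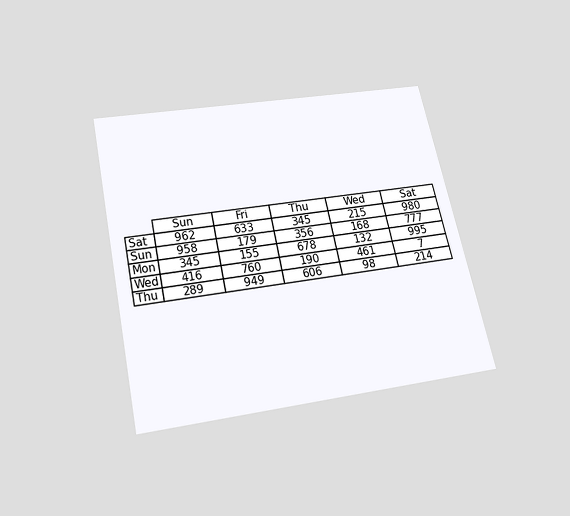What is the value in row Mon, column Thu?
The chart is tilted about 12° counter-clockwise and viewed slightly from below. The (Mon, Thu) cell reads 678.

678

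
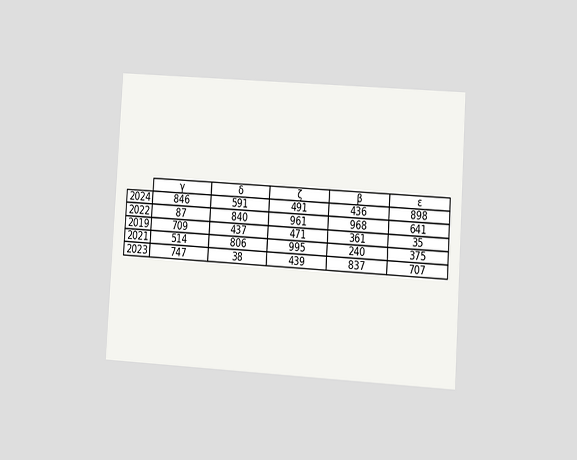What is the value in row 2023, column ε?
707

The chart is tilted about 3° clockwise and viewed at a slight angle. The (2023, ε) cell reads 707.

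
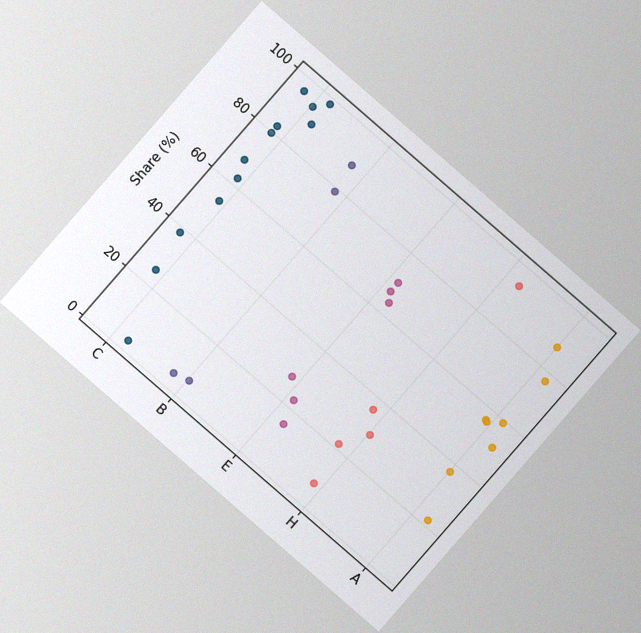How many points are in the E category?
6

The chart is tilted about 41° clockwise, with some photo noise. Counting the markers in the E column gives 6.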